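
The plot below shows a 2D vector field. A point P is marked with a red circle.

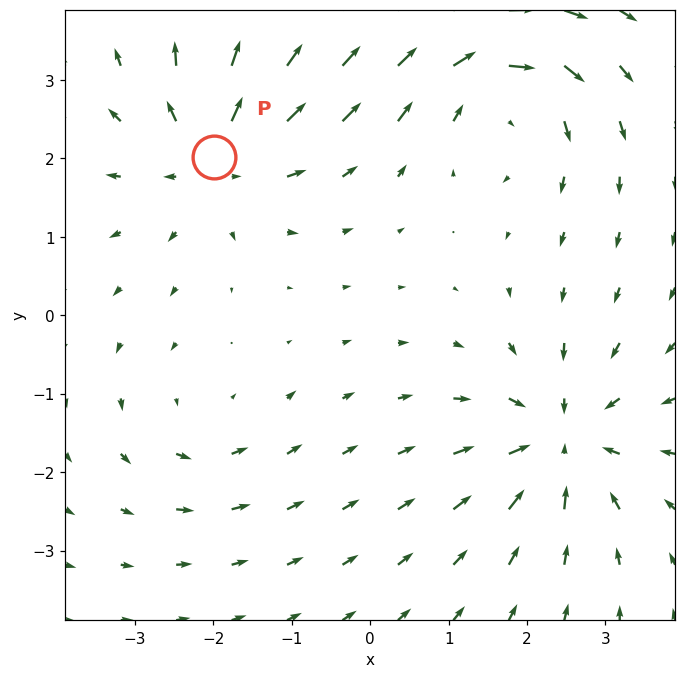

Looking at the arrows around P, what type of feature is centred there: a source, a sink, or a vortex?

source

At P (-2.0, 2.0) the arrows spread outward. Divergence about +5, curl ≈0 — positive divergence with near-zero curl is a source.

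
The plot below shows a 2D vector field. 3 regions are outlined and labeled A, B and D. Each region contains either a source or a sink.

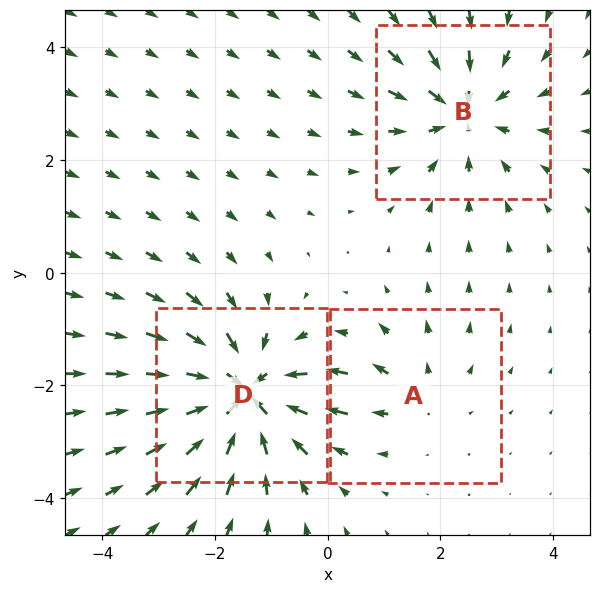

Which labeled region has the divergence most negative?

D

Divergence at each region's feature centre — A: about +2, B: about -3, D: about -5. Region D is most negative.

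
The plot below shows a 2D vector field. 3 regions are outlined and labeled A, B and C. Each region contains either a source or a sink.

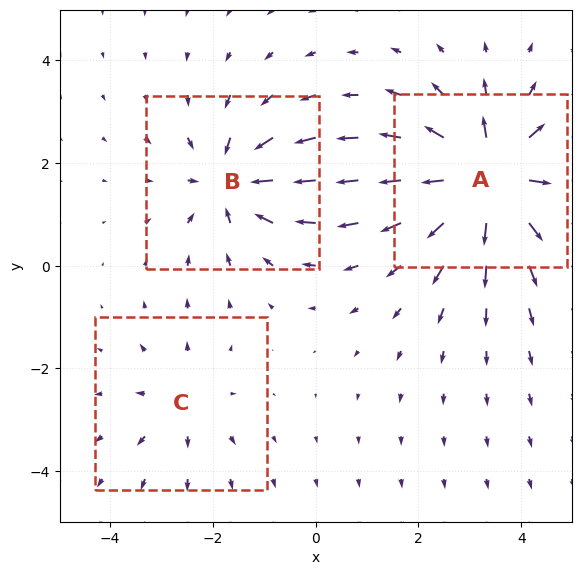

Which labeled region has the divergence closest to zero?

Divergence at each region's feature centre — A: about +6, B: about -4, C: about +2. Region C is closest to zero.

C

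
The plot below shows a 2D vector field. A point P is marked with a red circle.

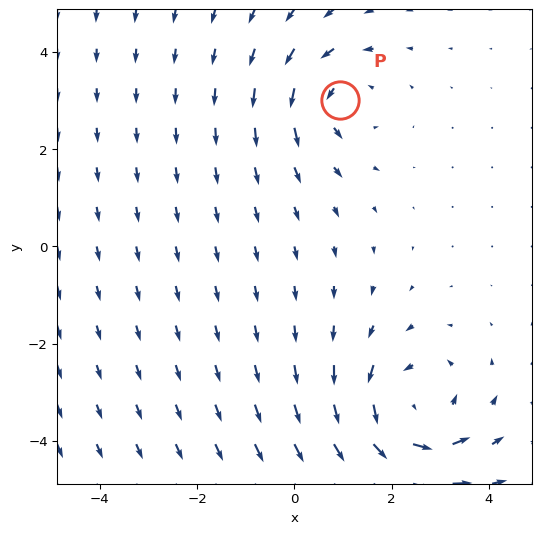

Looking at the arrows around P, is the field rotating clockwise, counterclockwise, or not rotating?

Near P at (0.9, 3.0) the arrows circulate counterclockwise. The curl (z-component) there is about +3; positive curl means counterclockwise rotation.

counterclockwise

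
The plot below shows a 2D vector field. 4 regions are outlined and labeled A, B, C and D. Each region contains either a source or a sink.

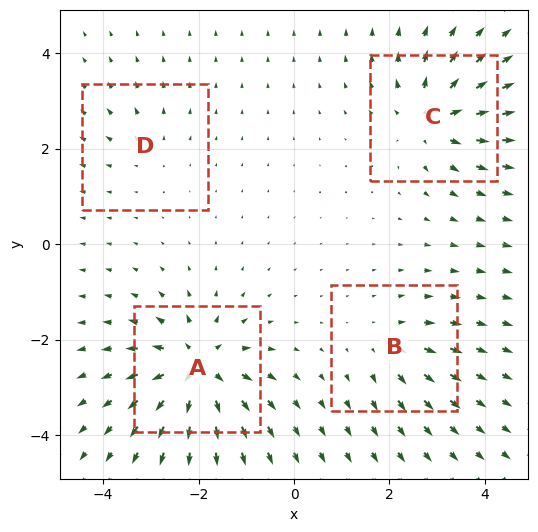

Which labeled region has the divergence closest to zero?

Divergence at each region's feature centre — A: about +9, B: about +4, C: about +7, D: about +3. Region D is closest to zero.

D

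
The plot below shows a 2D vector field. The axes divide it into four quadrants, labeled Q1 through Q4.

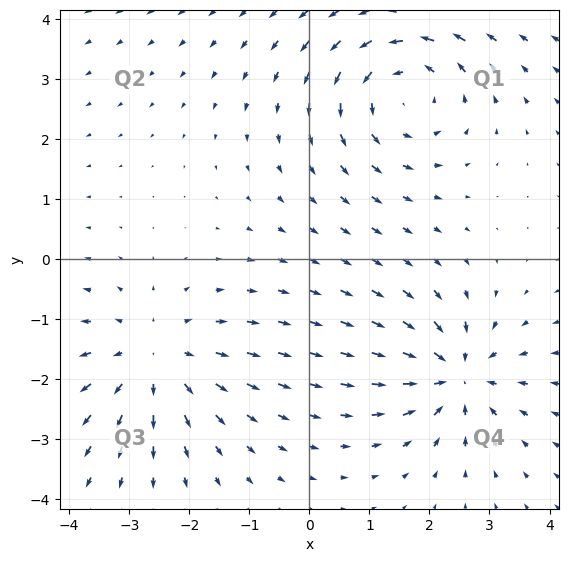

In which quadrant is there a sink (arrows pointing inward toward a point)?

The sink sits at approximately (2.4, -1.9), which lies in quadrant Q4. The divergence there is about -5, negative as expected for a sink.

Q4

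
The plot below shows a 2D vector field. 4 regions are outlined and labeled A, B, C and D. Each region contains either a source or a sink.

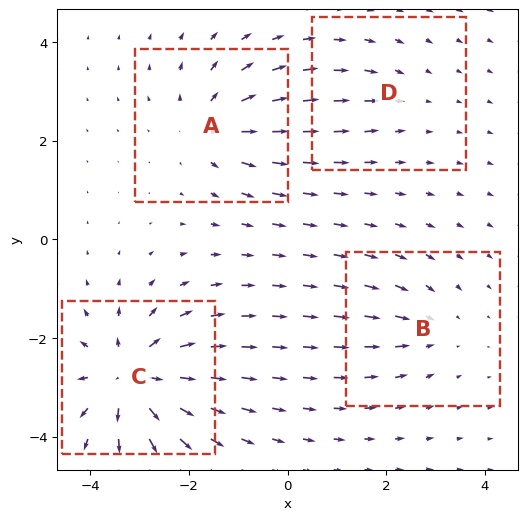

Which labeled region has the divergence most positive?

Divergence at each region's feature centre — A: about +5, B: about -3, C: about +8, D: about -2. Region C is most positive.

C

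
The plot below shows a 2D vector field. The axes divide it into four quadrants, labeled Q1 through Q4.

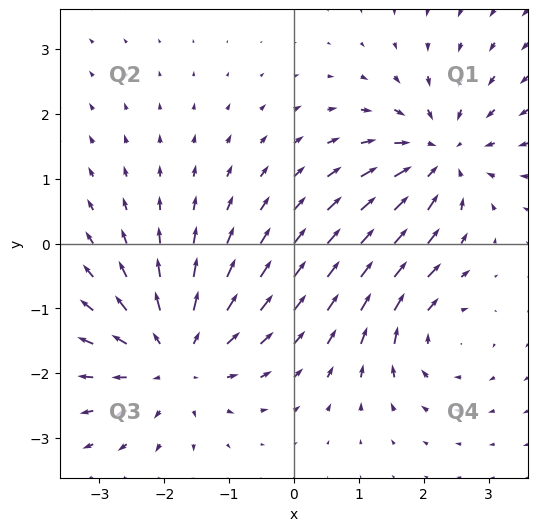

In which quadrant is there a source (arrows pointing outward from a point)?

Q3

The source sits at approximately (-1.8, -1.8), which lies in quadrant Q3. The divergence there is about +5, positive as expected for a source.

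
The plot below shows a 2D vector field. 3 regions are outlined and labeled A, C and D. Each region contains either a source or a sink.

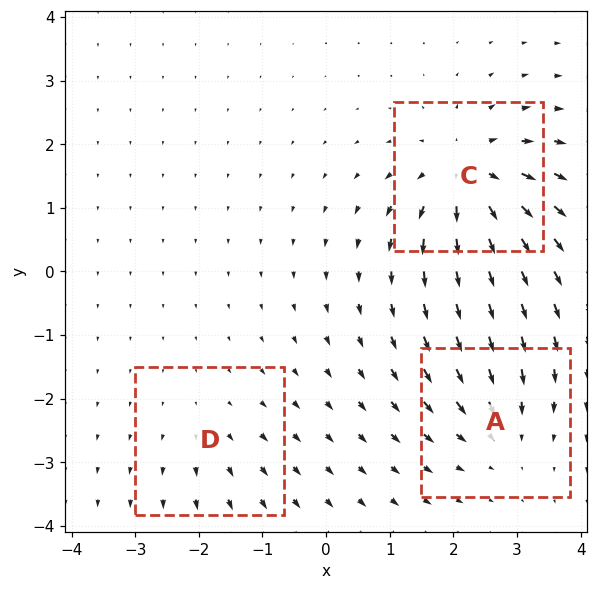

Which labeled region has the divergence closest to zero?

Divergence at each region's feature centre — A: about -4, C: about +6, D: about +2. Region D is closest to zero.

D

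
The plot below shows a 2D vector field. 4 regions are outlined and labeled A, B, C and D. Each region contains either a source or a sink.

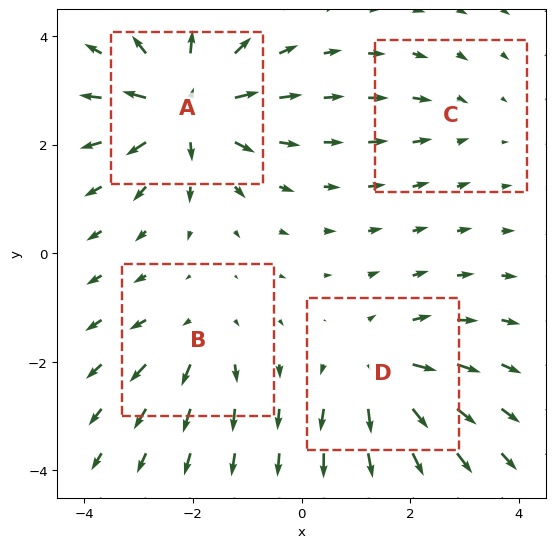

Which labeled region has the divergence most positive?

A

Divergence at each region's feature centre — A: about +8, B: about +4, C: about -2, D: about +5. Region A is most positive.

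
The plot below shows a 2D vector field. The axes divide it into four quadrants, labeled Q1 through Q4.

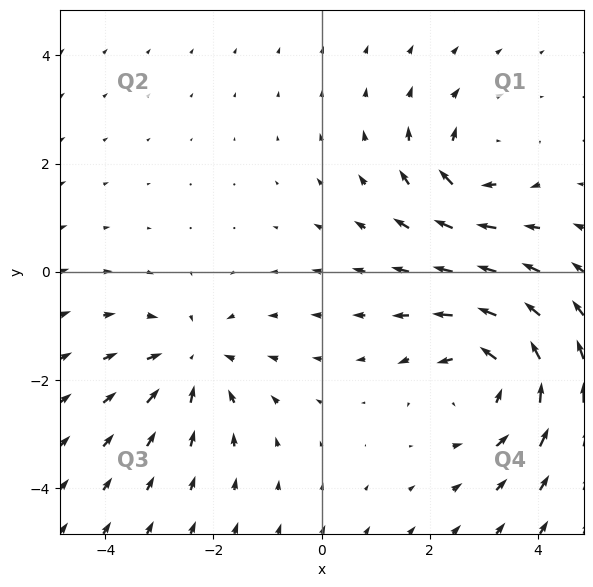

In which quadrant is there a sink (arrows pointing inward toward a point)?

The sink sits at approximately (-2.4, -1.6), which lies in quadrant Q3. The divergence there is about -3, negative as expected for a sink.

Q3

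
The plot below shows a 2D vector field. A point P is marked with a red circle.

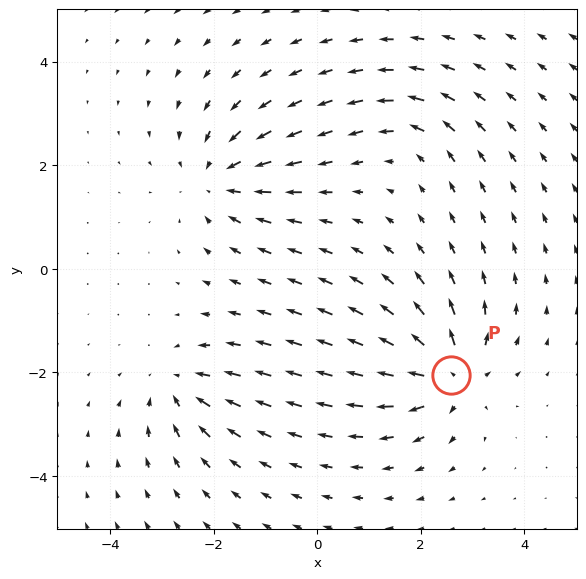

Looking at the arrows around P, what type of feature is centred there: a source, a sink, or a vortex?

At P (2.6, -2.0) the arrows spread outward. Divergence about +7, curl ≈0 — positive divergence with near-zero curl is a source.

source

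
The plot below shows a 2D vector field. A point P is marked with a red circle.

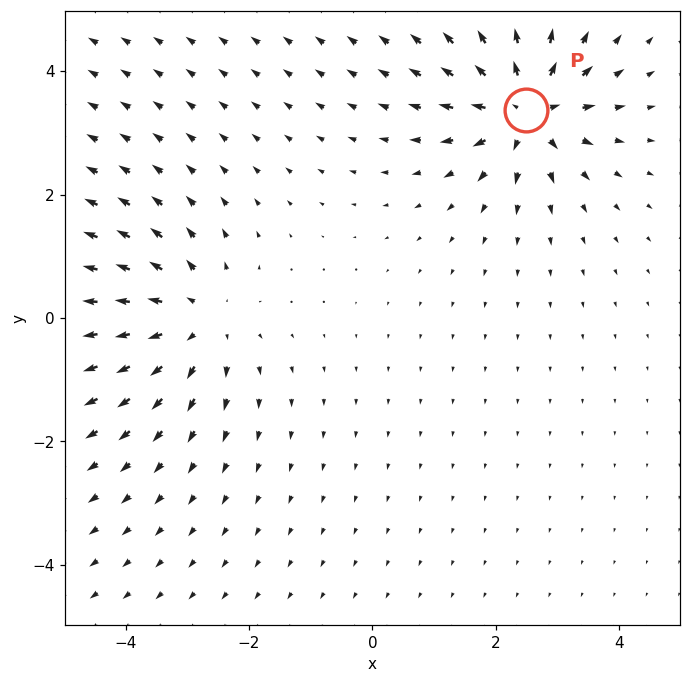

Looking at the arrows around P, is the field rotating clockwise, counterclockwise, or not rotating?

not rotating

Near P at (2.5, 3.4) the arrows show no circulation. The curl there is ≈0.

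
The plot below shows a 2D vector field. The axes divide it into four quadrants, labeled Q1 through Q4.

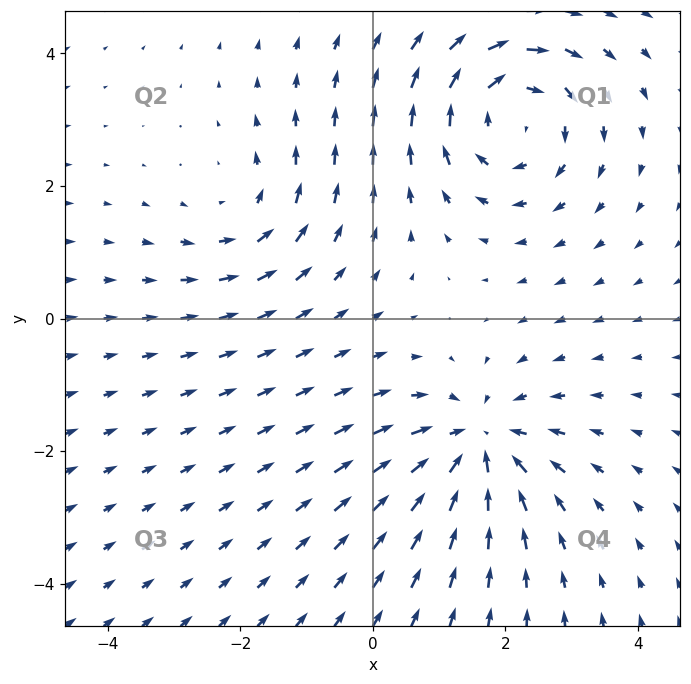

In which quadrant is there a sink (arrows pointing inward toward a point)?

Q4

The sink sits at approximately (1.6, -1.9), which lies in quadrant Q4. The divergence there is about -4, negative as expected for a sink.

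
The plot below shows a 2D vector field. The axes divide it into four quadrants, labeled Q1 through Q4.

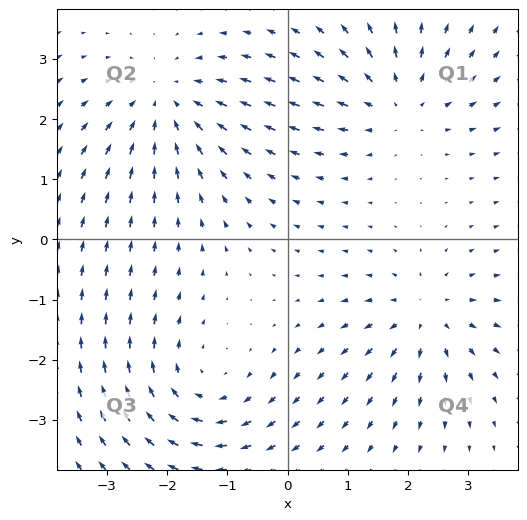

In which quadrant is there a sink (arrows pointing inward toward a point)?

The sink sits at approximately (-2.0, 2.3), which lies in quadrant Q2. The divergence there is about -4, negative as expected for a sink.

Q2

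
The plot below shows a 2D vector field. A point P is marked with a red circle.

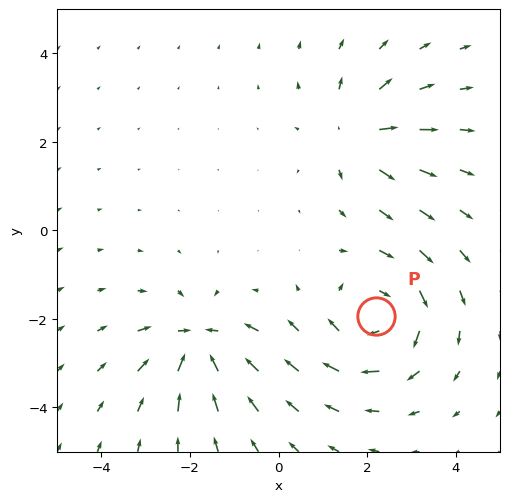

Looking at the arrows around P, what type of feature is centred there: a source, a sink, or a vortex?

At P (2.2, -1.9) the arrows circulate clockwise. Divergence ≈0, curl about -4 — near-zero divergence with nonzero curl is a vortex.

vortex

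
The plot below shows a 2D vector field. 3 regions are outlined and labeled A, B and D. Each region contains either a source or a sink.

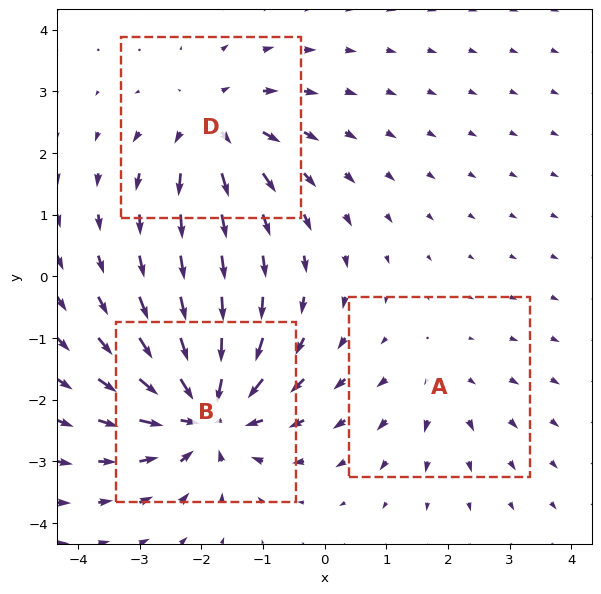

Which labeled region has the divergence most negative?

Divergence at each region's feature centre — A: about +2, B: about -6, D: about +4. Region B is most negative.

B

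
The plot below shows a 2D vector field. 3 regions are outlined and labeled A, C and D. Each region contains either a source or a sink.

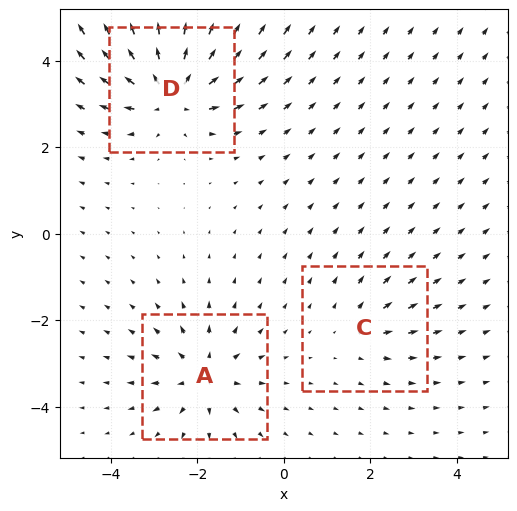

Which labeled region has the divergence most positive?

D

Divergence at each region's feature centre — A: about +4, C: about +2, D: about +6. Region D is most positive.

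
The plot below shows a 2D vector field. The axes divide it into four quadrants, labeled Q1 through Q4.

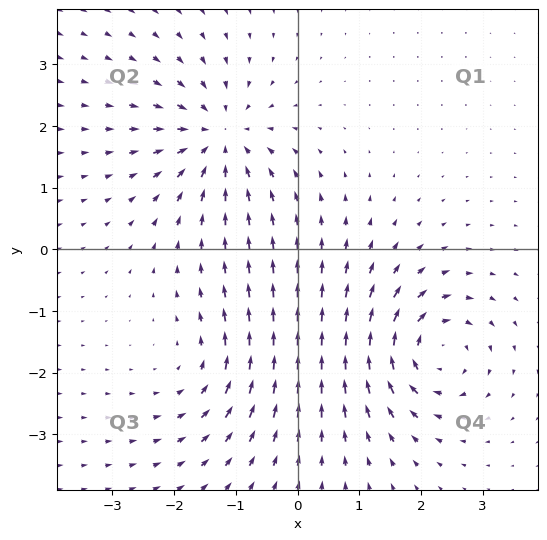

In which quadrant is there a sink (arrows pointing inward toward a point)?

Q2

The sink sits at approximately (-1.3, 1.8), which lies in quadrant Q2. The divergence there is about -5, negative as expected for a sink.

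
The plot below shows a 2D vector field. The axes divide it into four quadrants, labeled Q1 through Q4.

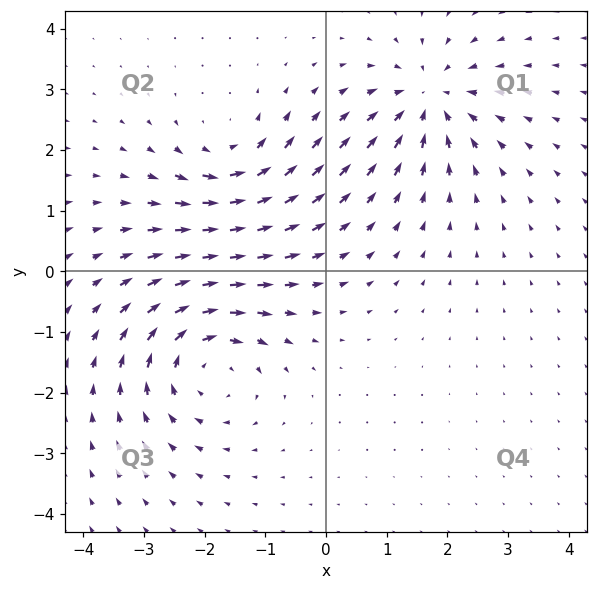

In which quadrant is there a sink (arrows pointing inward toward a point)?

Q1

The sink sits at approximately (1.7, 2.8), which lies in quadrant Q1. The divergence there is about -4, negative as expected for a sink.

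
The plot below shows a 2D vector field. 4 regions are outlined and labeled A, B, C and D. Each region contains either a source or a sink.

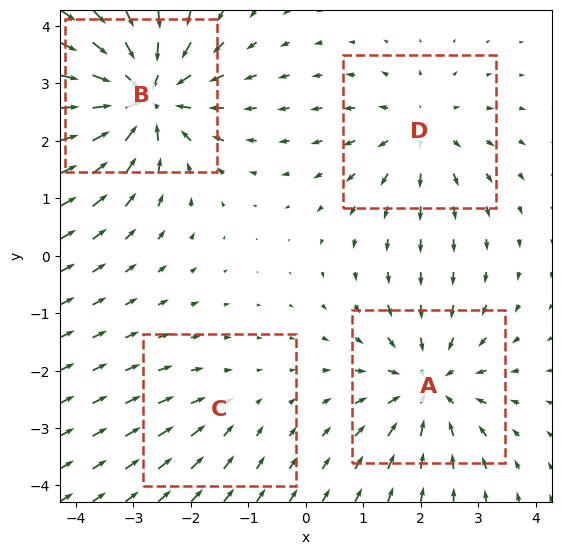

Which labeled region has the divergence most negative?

Divergence at each region's feature centre — A: about -5, B: about -7, C: about -2, D: about +4. Region B is most negative.

B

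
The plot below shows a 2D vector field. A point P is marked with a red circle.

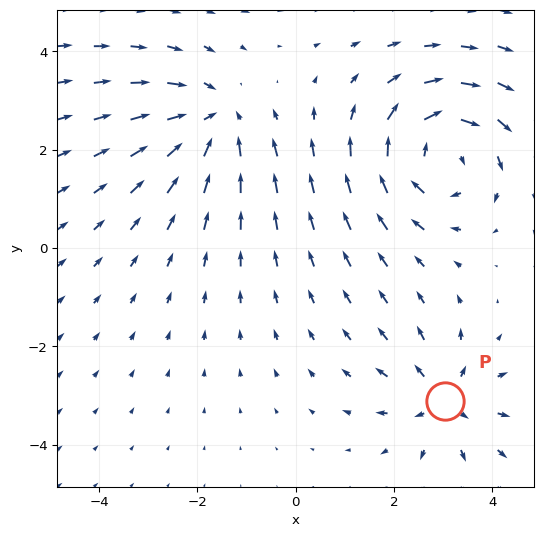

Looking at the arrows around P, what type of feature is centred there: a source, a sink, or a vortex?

source

At P (3.0, -3.1) the arrows spread outward. Divergence about +4, curl ≈0 — positive divergence with near-zero curl is a source.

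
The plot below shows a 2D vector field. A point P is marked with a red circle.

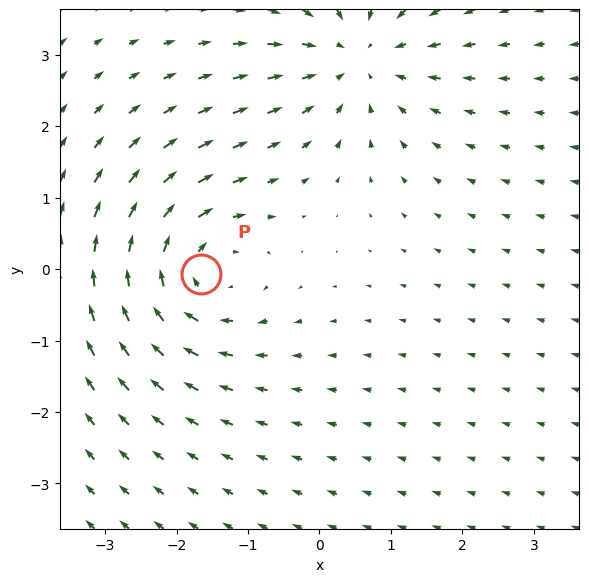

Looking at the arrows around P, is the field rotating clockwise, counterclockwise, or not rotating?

Near P at (-1.7, -0.1) the arrows circulate clockwise. The curl (z-component) there is about -5; negative curl means clockwise rotation.

clockwise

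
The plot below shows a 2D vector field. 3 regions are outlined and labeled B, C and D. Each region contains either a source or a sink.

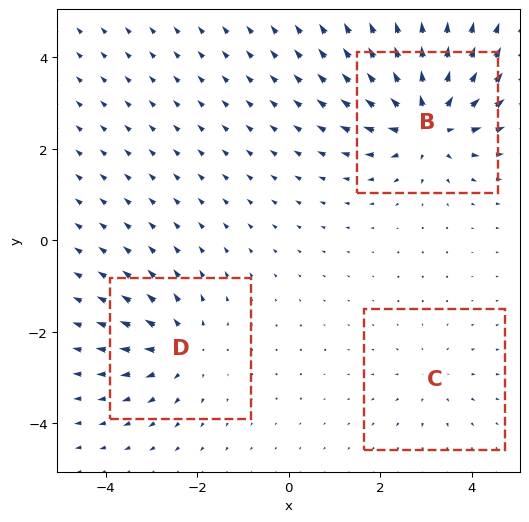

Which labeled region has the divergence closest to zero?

C

Divergence at each region's feature centre — B: about +6, C: about +2, D: about +4. Region C is closest to zero.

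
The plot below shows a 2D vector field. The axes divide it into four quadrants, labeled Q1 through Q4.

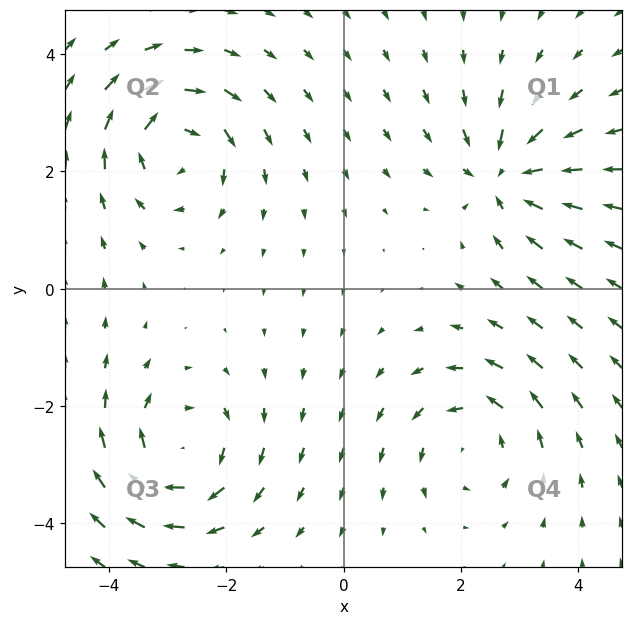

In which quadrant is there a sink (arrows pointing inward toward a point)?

Q1

The sink sits at approximately (2.8, 1.9), which lies in quadrant Q1. The divergence there is about -4, negative as expected for a sink.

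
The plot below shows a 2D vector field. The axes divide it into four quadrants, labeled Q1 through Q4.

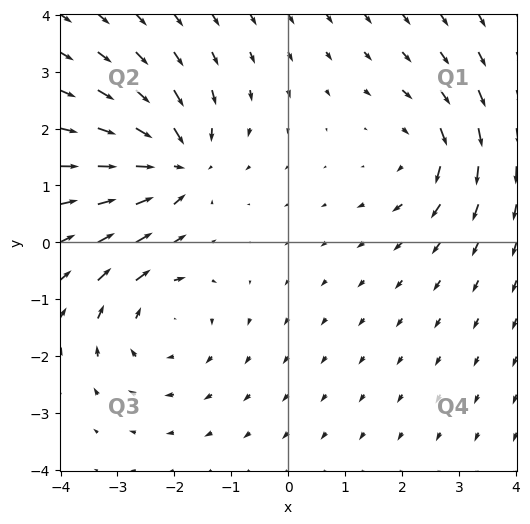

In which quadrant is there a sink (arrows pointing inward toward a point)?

The sink sits at approximately (-2.0, 1.4), which lies in quadrant Q2. The divergence there is about -5, negative as expected for a sink.

Q2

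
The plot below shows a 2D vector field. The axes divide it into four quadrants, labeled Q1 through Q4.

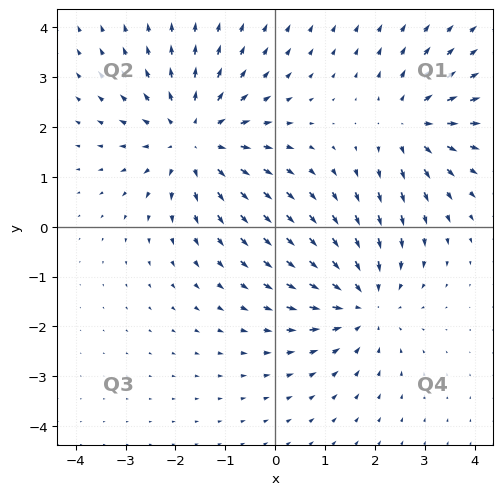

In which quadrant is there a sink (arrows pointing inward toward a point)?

The sink sits at approximately (1.8, -1.5), which lies in quadrant Q4. The divergence there is about -3, negative as expected for a sink.

Q4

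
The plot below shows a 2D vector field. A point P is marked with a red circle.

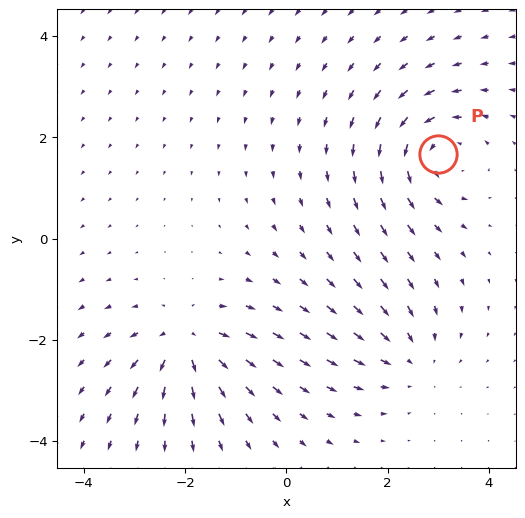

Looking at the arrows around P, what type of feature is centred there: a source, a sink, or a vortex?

vortex

At P (3.0, 1.7) the arrows circulate counterclockwise. Divergence ≈0, curl about +5 — near-zero divergence with nonzero curl is a vortex.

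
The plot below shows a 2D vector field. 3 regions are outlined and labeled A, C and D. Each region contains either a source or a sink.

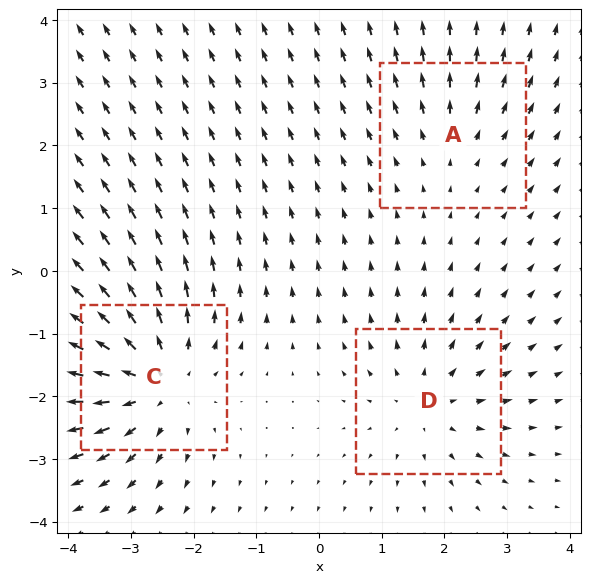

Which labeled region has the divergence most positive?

Divergence at each region's feature centre — A: about +2, C: about +5, D: about +3. Region C is most positive.

C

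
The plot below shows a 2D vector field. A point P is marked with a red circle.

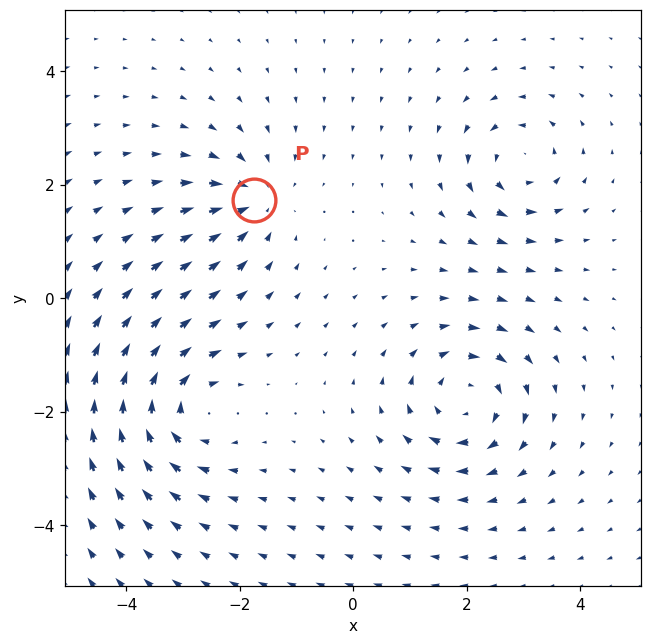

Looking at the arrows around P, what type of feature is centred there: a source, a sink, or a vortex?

At P (-1.7, 1.7) the arrows converge inward. Divergence about -5, curl ≈0 — negative divergence with near-zero curl is a sink.

sink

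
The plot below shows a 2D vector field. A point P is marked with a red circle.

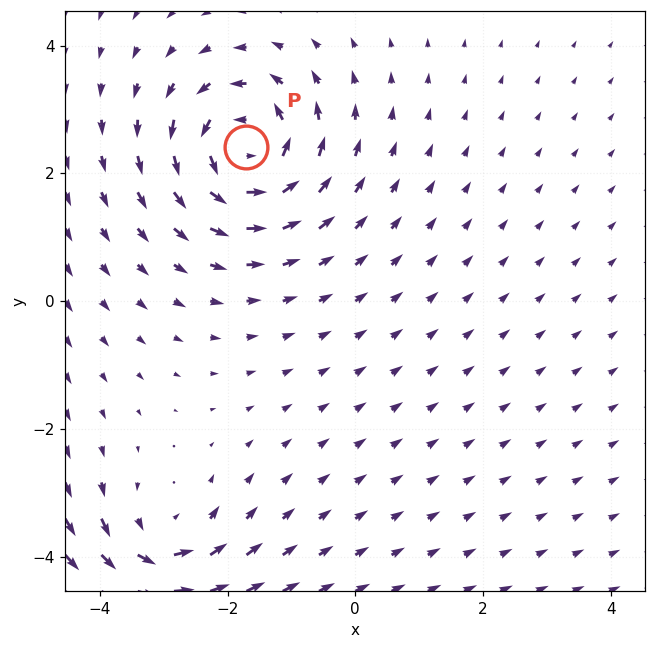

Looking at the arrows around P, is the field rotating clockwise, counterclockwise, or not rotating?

counterclockwise

Near P at (-1.7, 2.4) the arrows circulate counterclockwise. The curl (z-component) there is about +6; positive curl means counterclockwise rotation.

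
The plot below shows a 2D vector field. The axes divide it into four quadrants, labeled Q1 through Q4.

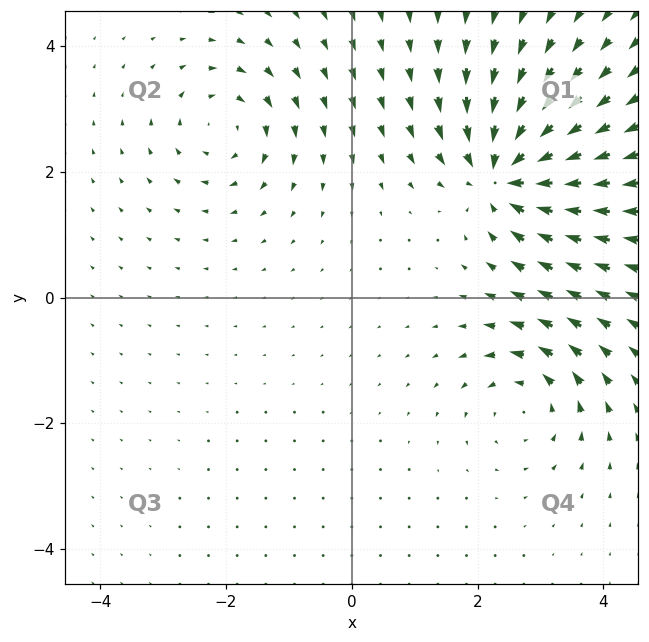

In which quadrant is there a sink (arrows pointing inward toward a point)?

The sink sits at approximately (2.4, 2.0), which lies in quadrant Q1. The divergence there is about -6, negative as expected for a sink.

Q1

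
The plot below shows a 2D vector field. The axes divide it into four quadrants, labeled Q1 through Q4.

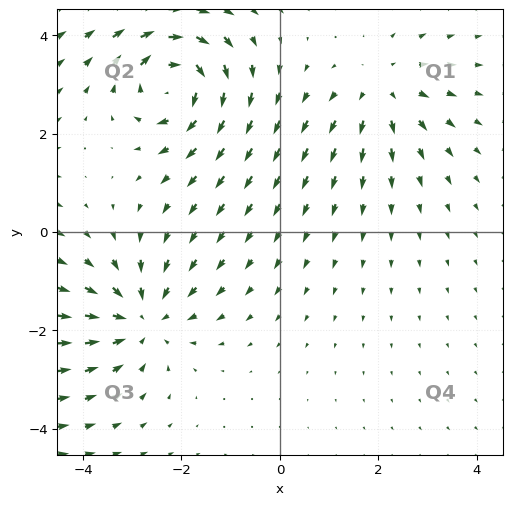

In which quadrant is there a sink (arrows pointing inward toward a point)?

The sink sits at approximately (-2.8, -1.8), which lies in quadrant Q3. The divergence there is about -3, negative as expected for a sink.

Q3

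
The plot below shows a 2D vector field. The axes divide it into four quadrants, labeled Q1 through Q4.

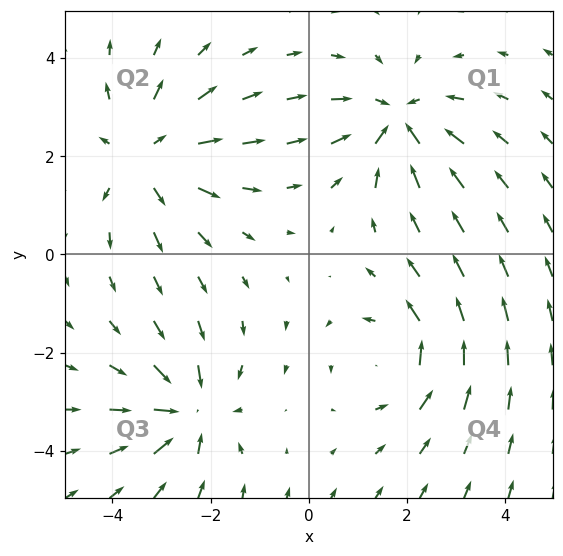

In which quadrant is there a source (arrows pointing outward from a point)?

Q2

The source sits at approximately (-3.3, 2.0), which lies in quadrant Q2. The divergence there is about +4, positive as expected for a source.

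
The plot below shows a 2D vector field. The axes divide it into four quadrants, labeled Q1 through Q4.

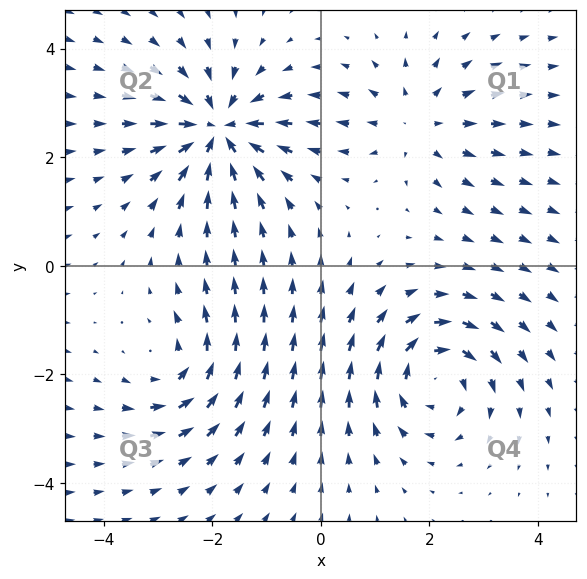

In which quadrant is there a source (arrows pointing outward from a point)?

Q1

The source sits at approximately (1.8, 2.6), which lies in quadrant Q1. The divergence there is about +3, positive as expected for a source.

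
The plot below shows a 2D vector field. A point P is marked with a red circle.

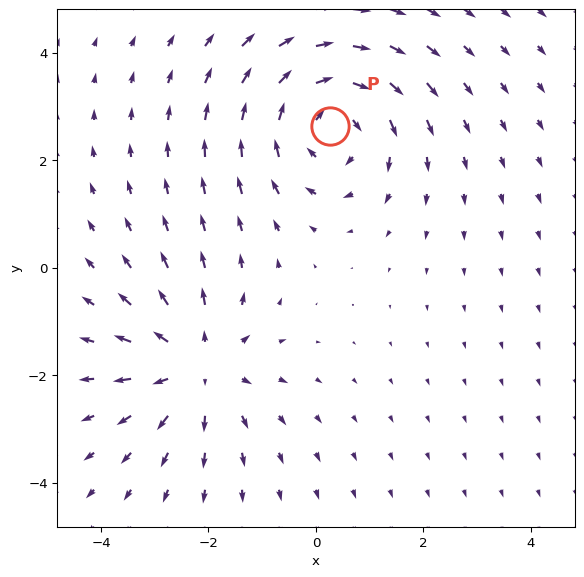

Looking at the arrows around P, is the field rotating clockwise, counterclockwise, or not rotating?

Near P at (0.3, 2.6) the arrows circulate clockwise. The curl (z-component) there is about -3; negative curl means clockwise rotation.

clockwise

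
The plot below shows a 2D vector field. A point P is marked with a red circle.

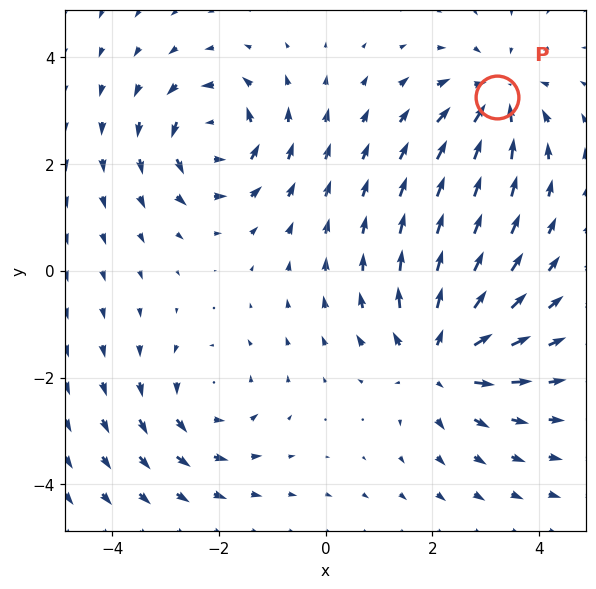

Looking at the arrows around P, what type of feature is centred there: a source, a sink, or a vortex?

sink

At P (3.2, 3.3) the arrows converge inward. Divergence about -4, curl ≈0 — negative divergence with near-zero curl is a sink.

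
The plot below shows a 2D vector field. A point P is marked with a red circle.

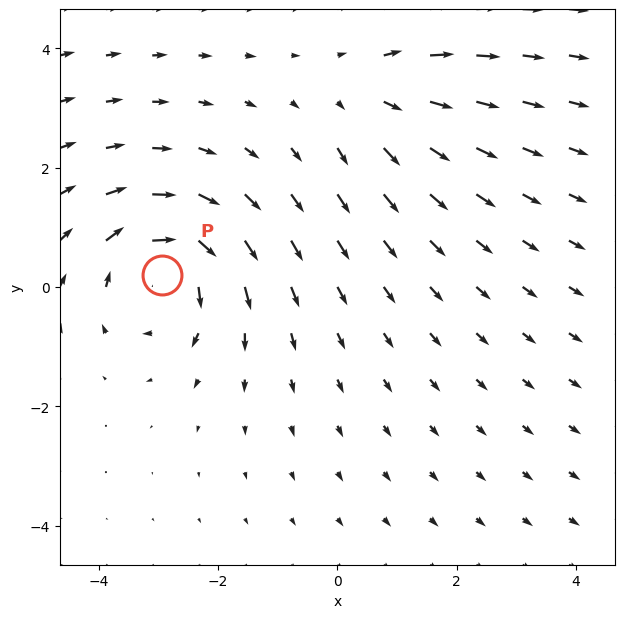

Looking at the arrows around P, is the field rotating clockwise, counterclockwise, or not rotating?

clockwise

Near P at (-2.9, 0.2) the arrows circulate clockwise. The curl (z-component) there is about -4; negative curl means clockwise rotation.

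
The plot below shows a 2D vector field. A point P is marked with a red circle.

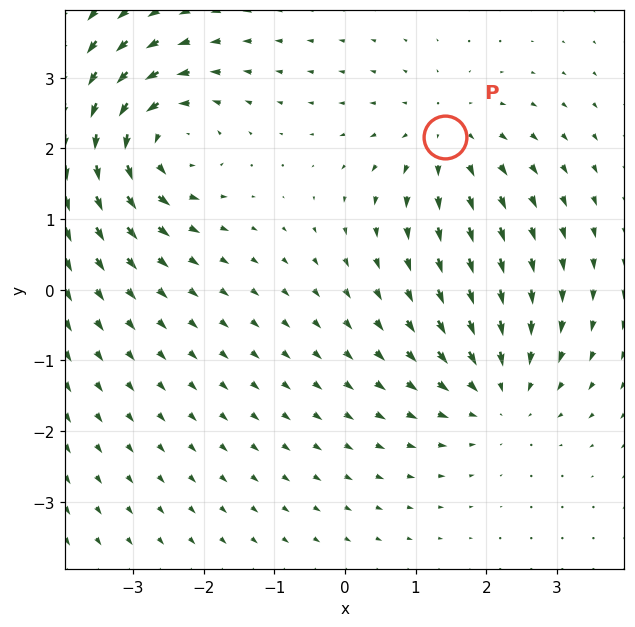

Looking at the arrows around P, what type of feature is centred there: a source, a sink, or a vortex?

At P (1.4, 2.2) the arrows spread outward. Divergence about +3, curl ≈0 — positive divergence with near-zero curl is a source.

source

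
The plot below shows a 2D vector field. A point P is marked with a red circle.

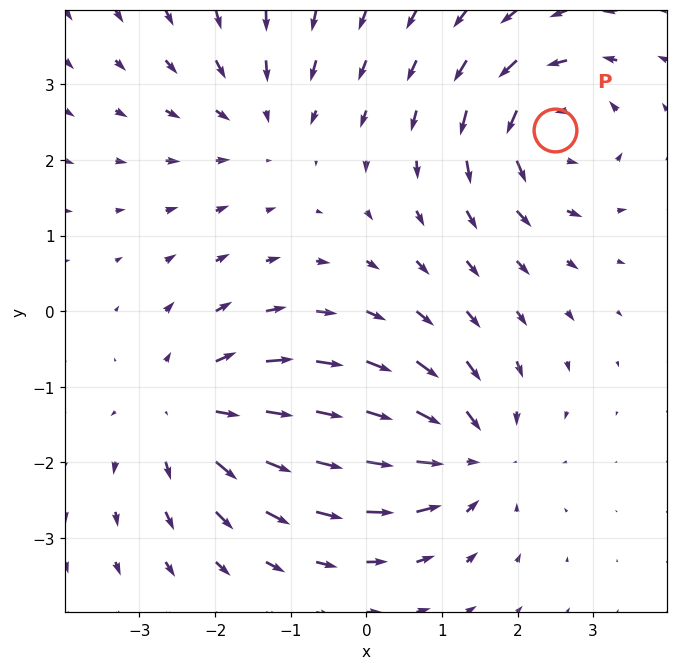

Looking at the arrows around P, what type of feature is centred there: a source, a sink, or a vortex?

vortex

At P (2.5, 2.4) the arrows circulate counterclockwise. Divergence ≈0, curl about +6 — near-zero divergence with nonzero curl is a vortex.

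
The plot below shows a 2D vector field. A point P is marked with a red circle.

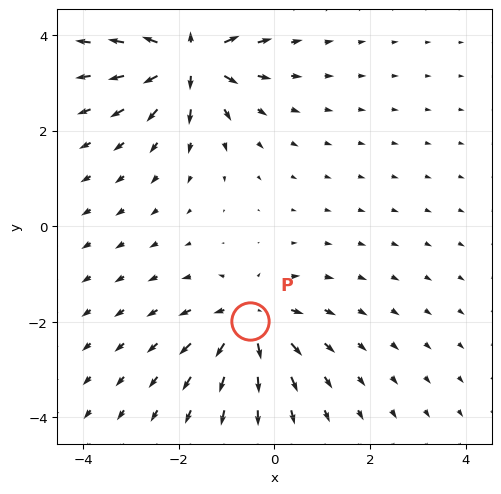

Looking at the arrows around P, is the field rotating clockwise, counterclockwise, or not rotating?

not rotating

Near P at (-0.5, -2.0) the arrows show no circulation. The curl there is ≈0.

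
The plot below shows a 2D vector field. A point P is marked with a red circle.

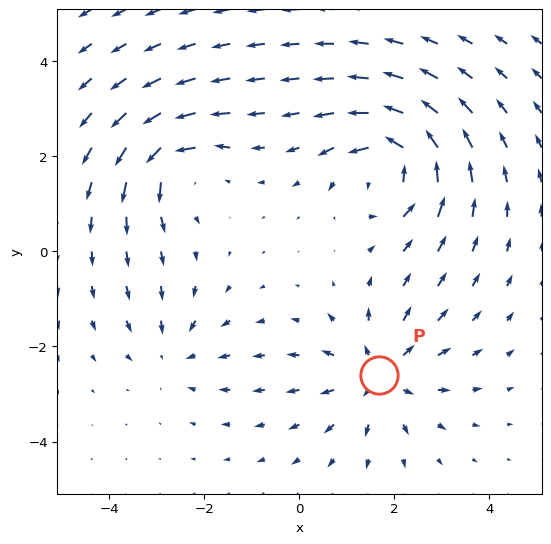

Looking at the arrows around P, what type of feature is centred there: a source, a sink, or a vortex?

source

At P (1.7, -2.6) the arrows spread outward. Divergence about +4, curl ≈0 — positive divergence with near-zero curl is a source.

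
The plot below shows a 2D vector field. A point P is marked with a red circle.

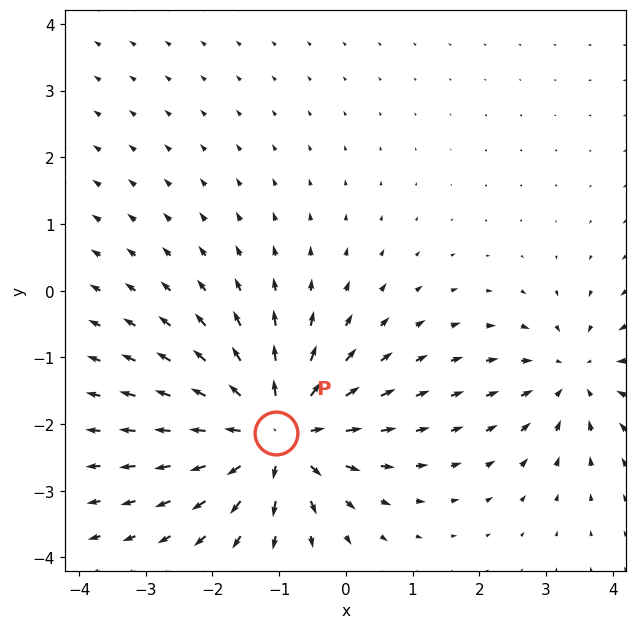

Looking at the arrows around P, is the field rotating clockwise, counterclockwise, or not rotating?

not rotating

Near P at (-1.0, -2.1) the arrows show no circulation. The curl there is ≈0.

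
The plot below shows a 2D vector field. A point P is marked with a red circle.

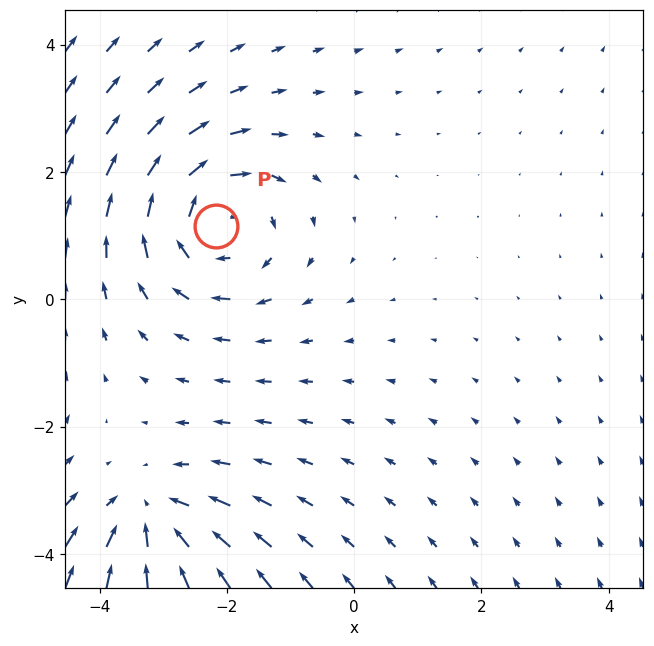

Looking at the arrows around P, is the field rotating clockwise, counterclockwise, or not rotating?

Near P at (-2.2, 1.2) the arrows circulate clockwise. The curl (z-component) there is about -3; negative curl means clockwise rotation.

clockwise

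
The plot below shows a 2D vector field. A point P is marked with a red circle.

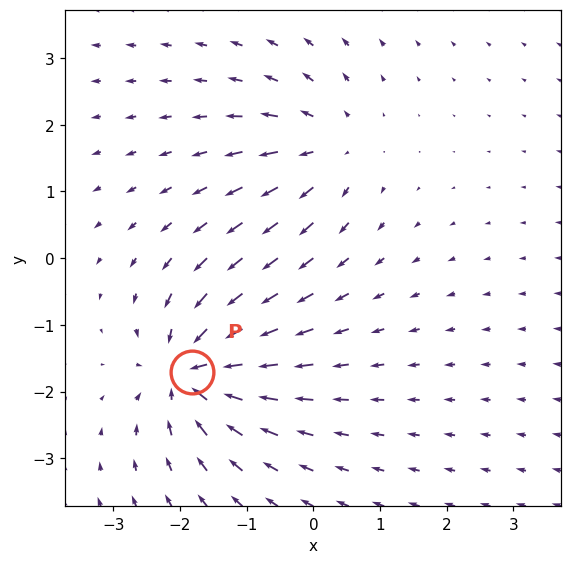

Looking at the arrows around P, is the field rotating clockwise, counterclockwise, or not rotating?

not rotating

Near P at (-1.8, -1.7) the arrows show no circulation. The curl there is ≈0.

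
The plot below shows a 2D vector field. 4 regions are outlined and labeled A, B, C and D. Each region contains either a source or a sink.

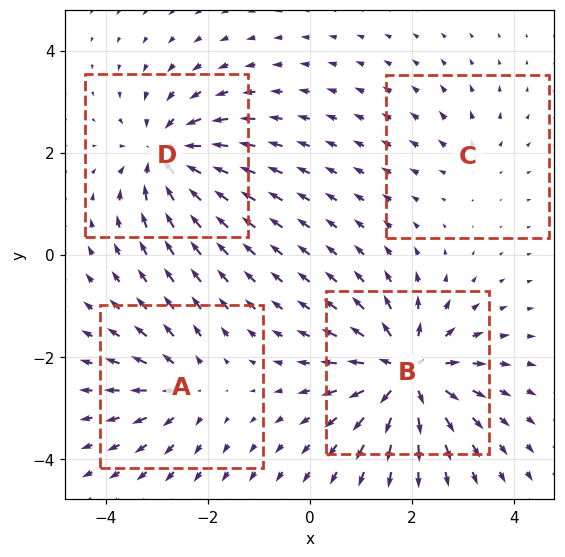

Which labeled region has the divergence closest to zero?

Divergence at each region's feature centre — A: about +4, B: about +8, C: about +2, D: about -6. Region C is closest to zero.

C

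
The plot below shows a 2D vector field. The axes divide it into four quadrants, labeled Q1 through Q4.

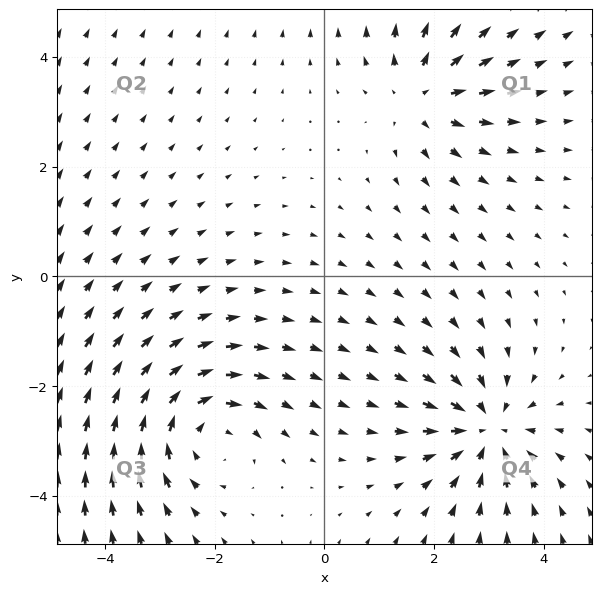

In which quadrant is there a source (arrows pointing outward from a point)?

Q1

The source sits at approximately (1.8, 3.3), which lies in quadrant Q1. The divergence there is about +3, positive as expected for a source.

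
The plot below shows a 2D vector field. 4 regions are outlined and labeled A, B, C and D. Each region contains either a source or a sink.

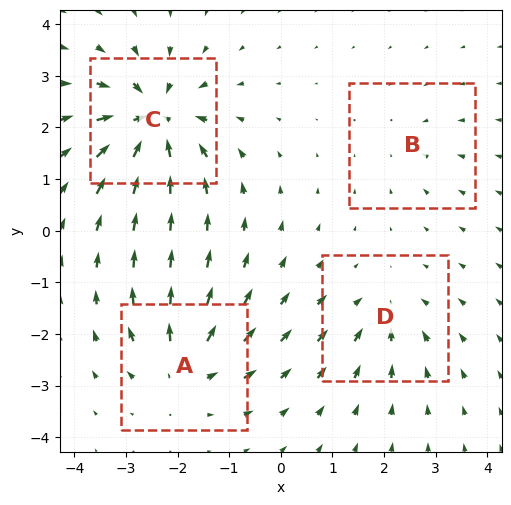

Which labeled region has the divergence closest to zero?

B

Divergence at each region's feature centre — A: about +6, B: about -2, C: about -9, D: about -4. Region B is closest to zero.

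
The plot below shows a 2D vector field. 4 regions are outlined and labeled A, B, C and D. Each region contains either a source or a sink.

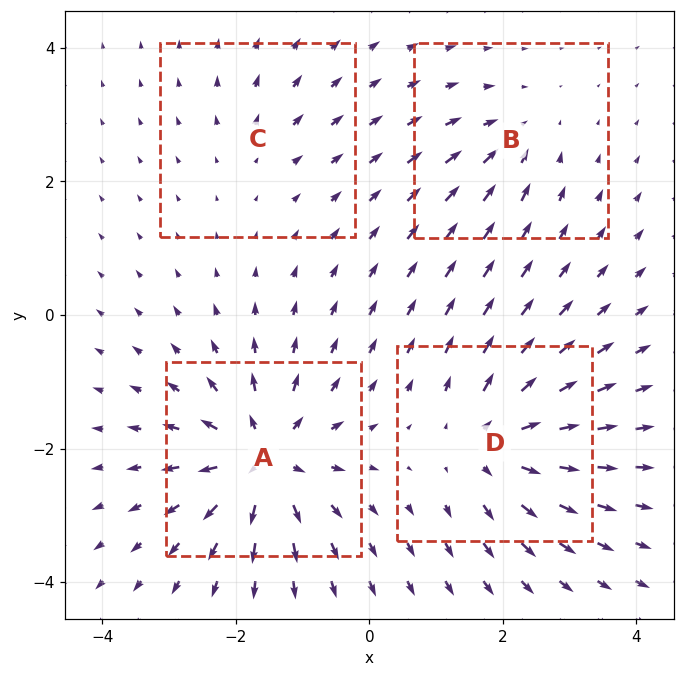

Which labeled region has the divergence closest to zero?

Divergence at each region's feature centre — A: about +8, B: about -4, C: about +2, D: about +6. Region C is closest to zero.

C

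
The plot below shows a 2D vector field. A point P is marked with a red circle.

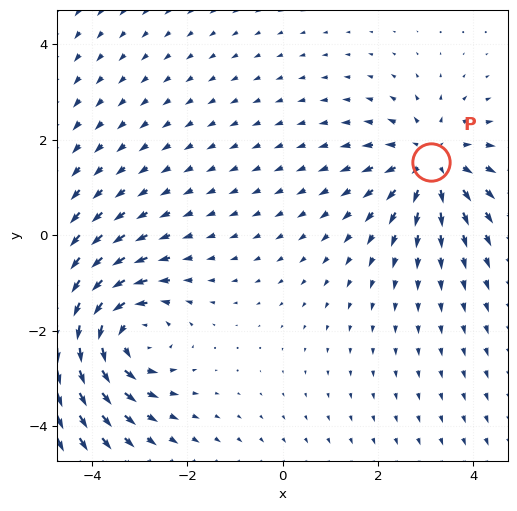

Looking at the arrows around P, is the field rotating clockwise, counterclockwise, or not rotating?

not rotating

Near P at (3.1, 1.5) the arrows show no circulation. The curl there is ≈0.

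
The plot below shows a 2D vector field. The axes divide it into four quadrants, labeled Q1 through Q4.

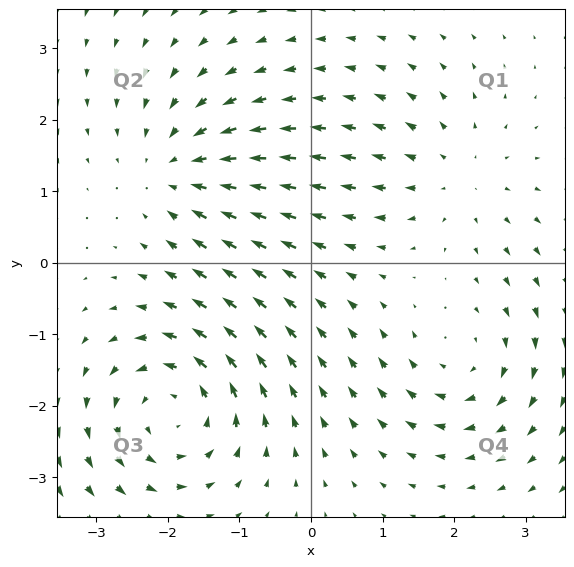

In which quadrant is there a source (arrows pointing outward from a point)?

The source sits at approximately (2.0, 1.2), which lies in quadrant Q1. The divergence there is about +2, positive as expected for a source.

Q1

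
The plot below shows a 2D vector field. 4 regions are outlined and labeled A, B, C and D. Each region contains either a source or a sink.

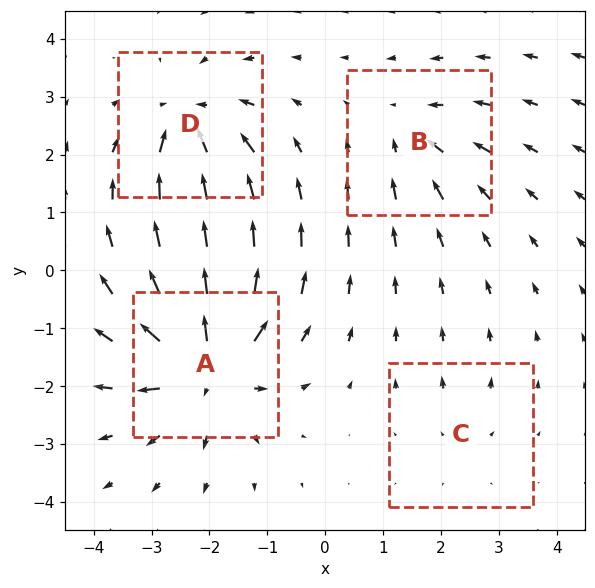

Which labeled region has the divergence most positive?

Divergence at each region's feature centre — A: about +8, B: about -4, C: about +2, D: about -6. Region A is most positive.

A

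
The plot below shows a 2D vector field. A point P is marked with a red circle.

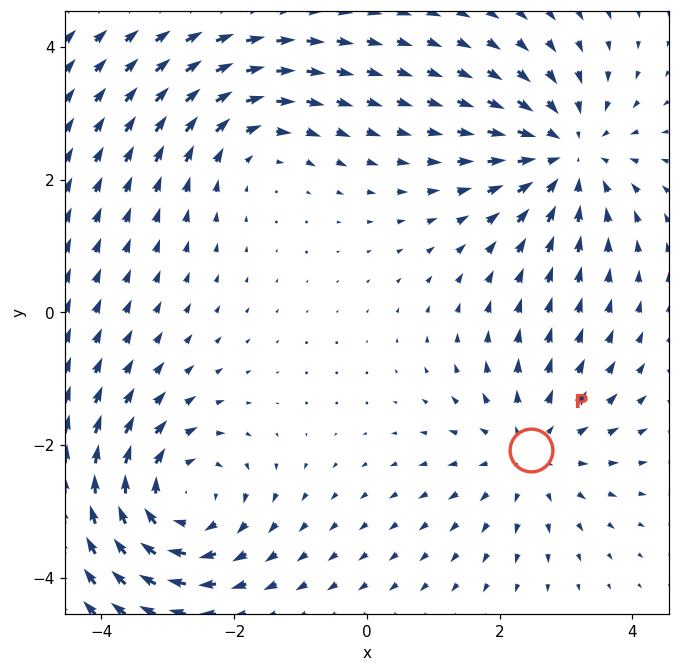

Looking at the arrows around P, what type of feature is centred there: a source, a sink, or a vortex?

At P (2.5, -2.1) the arrows spread outward. Divergence about +3, curl ≈0 — positive divergence with near-zero curl is a source.

source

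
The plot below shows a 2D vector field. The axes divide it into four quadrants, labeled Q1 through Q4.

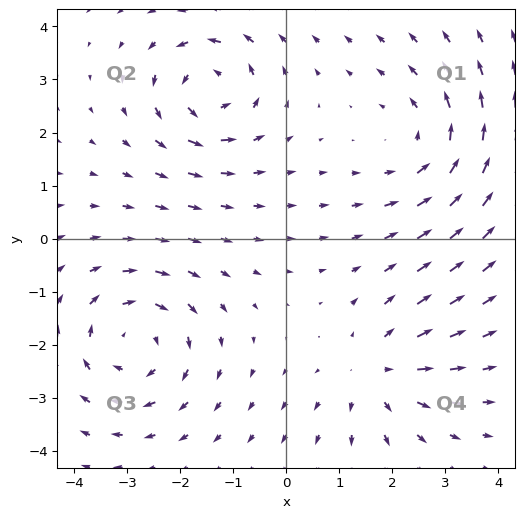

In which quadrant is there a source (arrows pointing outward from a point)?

Q4

The source sits at approximately (1.7, -2.5), which lies in quadrant Q4. The divergence there is about +3, positive as expected for a source.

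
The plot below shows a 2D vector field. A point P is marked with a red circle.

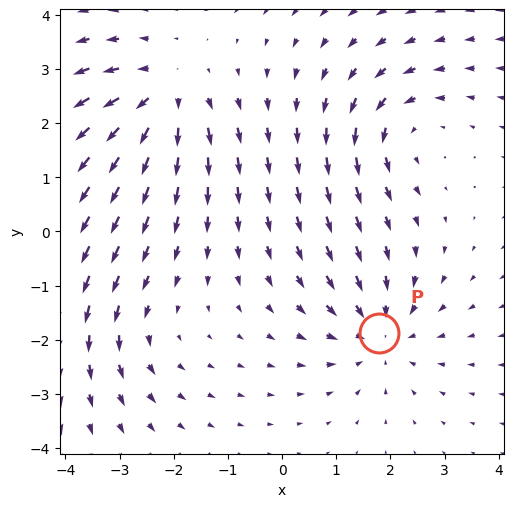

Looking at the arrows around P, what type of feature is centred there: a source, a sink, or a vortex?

sink

At P (1.8, -1.9) the arrows converge inward. Divergence about -4, curl ≈0 — negative divergence with near-zero curl is a sink.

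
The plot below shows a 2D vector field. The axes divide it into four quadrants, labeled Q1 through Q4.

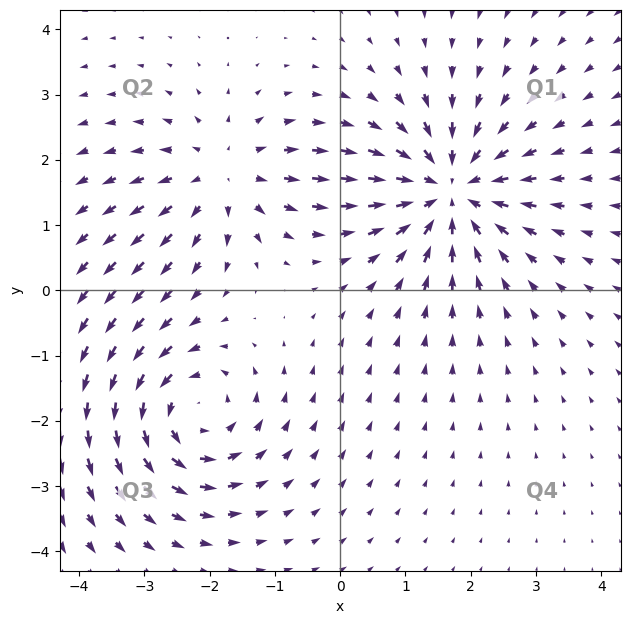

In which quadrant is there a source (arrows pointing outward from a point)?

Q2

The source sits at approximately (-1.8, 1.8), which lies in quadrant Q2. The divergence there is about +3, positive as expected for a source.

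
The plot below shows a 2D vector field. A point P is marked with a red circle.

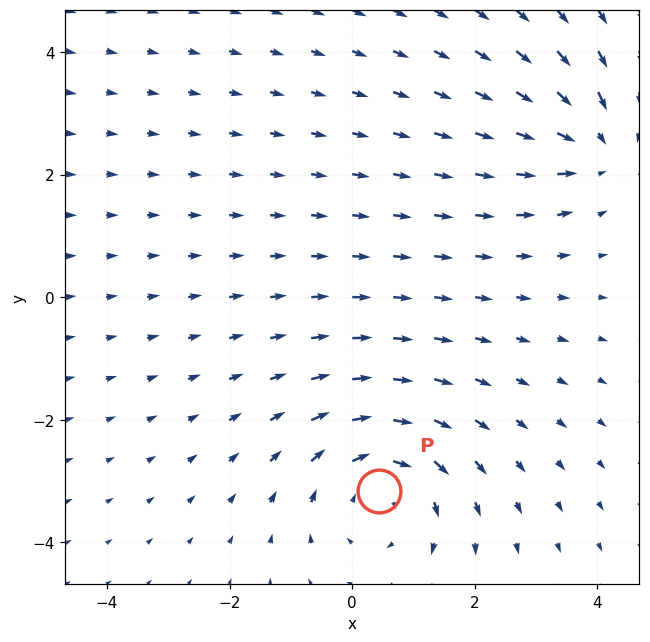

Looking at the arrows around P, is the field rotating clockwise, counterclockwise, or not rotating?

Near P at (0.4, -3.2) the arrows circulate clockwise. The curl (z-component) there is about -4; negative curl means clockwise rotation.

clockwise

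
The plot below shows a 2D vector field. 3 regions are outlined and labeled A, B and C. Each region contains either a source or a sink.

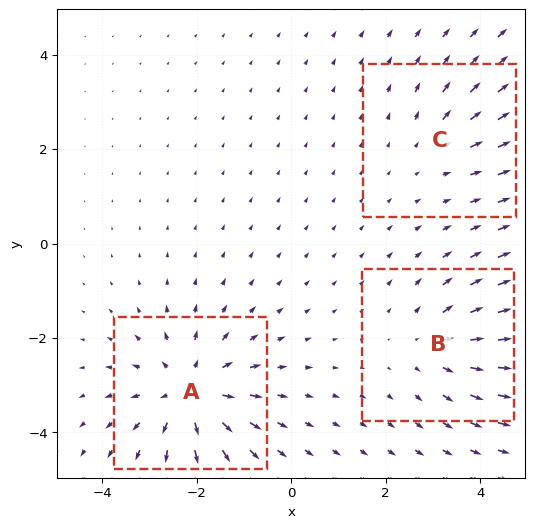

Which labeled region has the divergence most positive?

Divergence at each region's feature centre — A: about +5, B: about +3, C: about +2. Region A is most positive.

A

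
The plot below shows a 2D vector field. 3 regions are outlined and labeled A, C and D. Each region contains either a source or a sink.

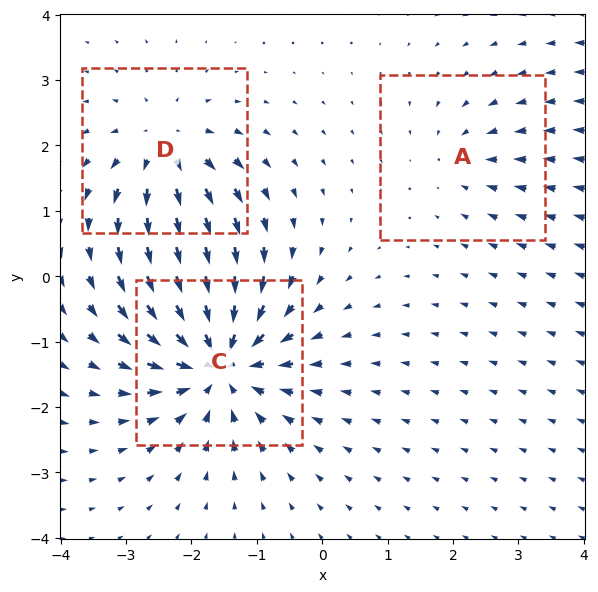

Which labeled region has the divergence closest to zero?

A

Divergence at each region's feature centre — A: about -2, C: about -6, D: about +4. Region A is closest to zero.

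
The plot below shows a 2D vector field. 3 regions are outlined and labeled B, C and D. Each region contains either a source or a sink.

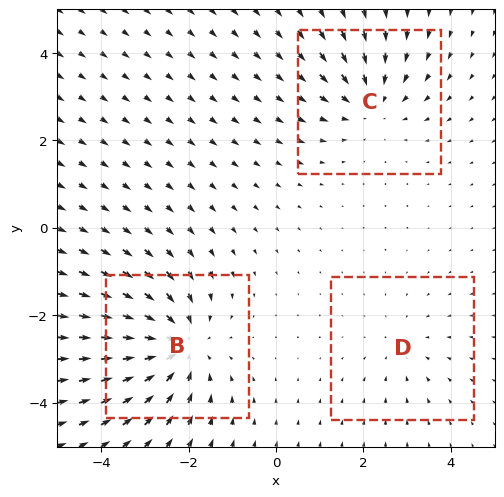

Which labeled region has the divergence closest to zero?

Divergence at each region's feature centre — B: about -4, C: about -3, D: about -2. Region D is closest to zero.

D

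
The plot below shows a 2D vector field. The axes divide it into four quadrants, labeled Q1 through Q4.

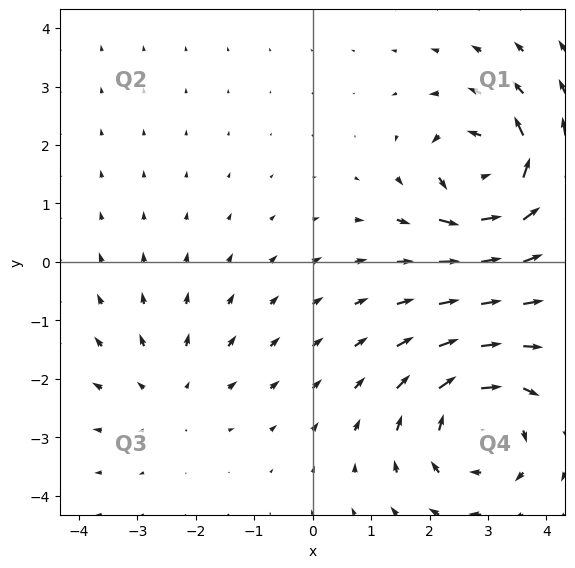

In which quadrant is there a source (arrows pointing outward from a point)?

The source sits at approximately (-2.4, -2.2), which lies in quadrant Q3. The divergence there is about +2, positive as expected for a source.

Q3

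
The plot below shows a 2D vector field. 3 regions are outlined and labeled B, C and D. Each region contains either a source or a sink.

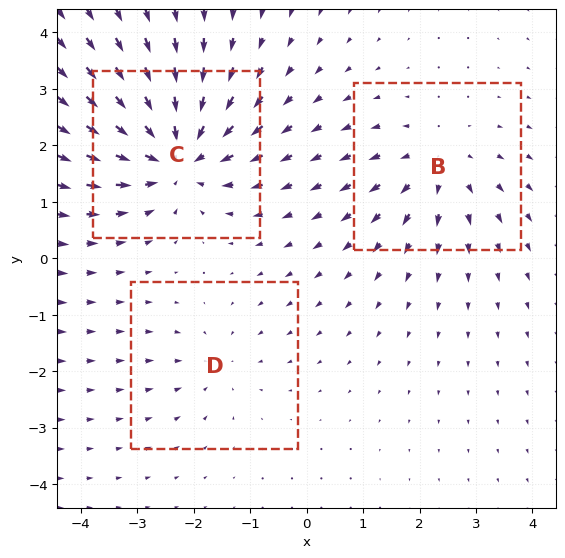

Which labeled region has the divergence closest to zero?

Divergence at each region's feature centre — B: about +3, C: about -5, D: about -2. Region D is closest to zero.

D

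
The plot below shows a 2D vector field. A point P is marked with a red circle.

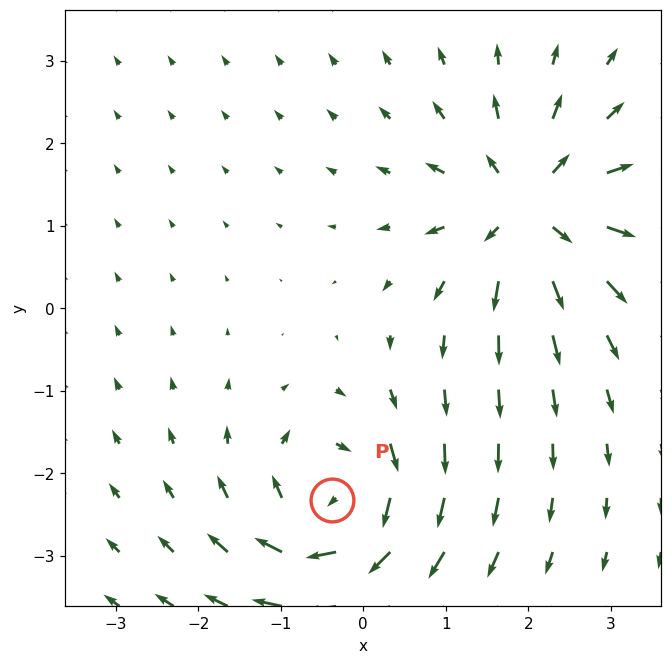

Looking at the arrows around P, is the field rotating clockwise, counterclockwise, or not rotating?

Near P at (-0.4, -2.3) the arrows circulate clockwise. The curl (z-component) there is about -6; negative curl means clockwise rotation.

clockwise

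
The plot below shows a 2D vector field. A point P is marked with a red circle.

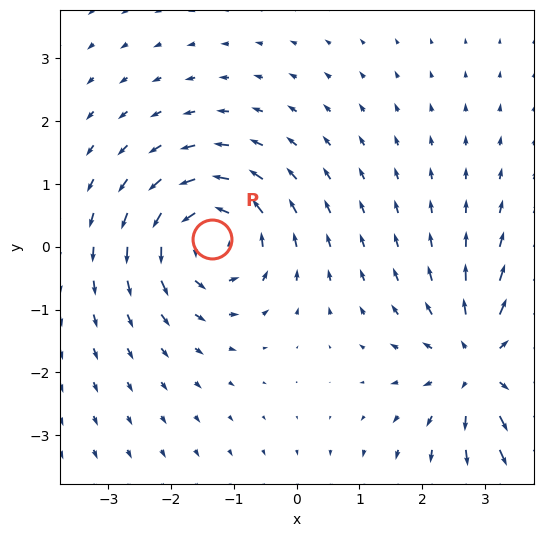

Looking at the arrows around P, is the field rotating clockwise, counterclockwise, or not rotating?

Near P at (-1.3, 0.1) the arrows circulate counterclockwise. The curl (z-component) there is about +5; positive curl means counterclockwise rotation.

counterclockwise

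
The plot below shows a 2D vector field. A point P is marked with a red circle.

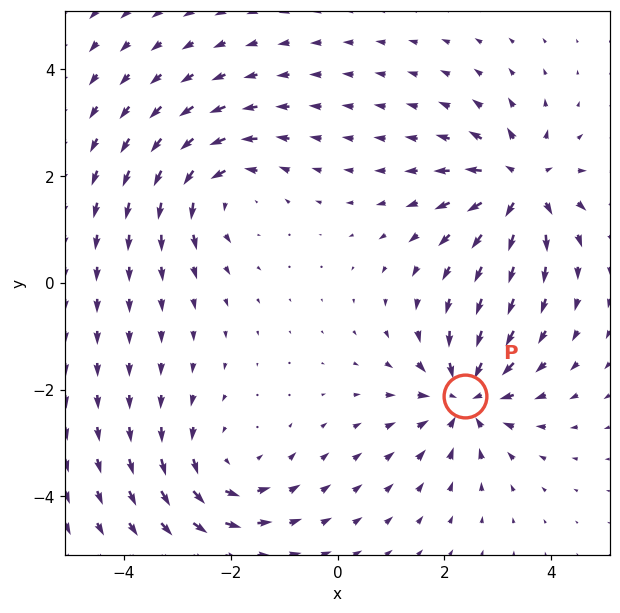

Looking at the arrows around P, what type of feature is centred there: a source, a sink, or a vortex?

sink

At P (2.4, -2.1) the arrows converge inward. Divergence about -6, curl ≈0 — negative divergence with near-zero curl is a sink.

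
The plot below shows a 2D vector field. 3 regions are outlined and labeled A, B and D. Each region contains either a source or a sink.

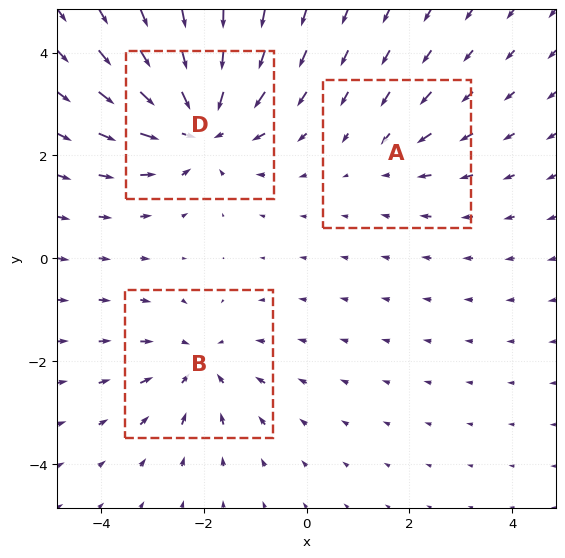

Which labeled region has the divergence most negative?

D

Divergence at each region's feature centre — A: about -2, B: about -3, D: about -5. Region D is most negative.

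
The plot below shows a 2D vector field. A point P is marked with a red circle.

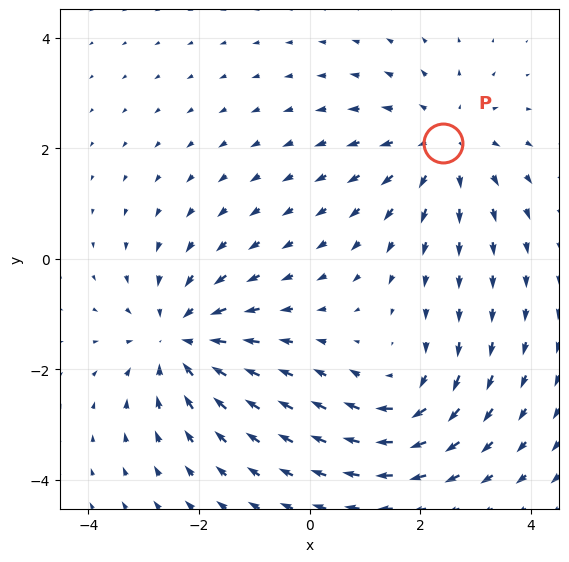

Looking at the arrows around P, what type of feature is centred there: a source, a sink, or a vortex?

At P (2.4, 2.1) the arrows spread outward. Divergence about +3, curl ≈0 — positive divergence with near-zero curl is a source.

source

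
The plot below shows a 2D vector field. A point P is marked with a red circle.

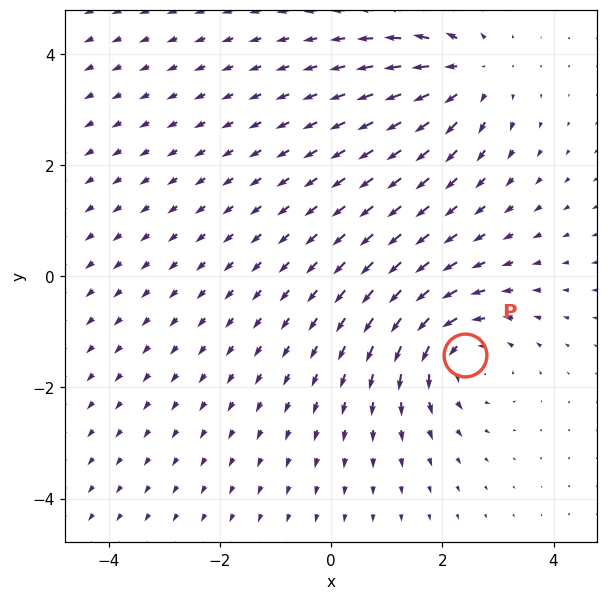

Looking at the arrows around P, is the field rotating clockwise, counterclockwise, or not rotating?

Near P at (2.4, -1.4) the arrows circulate counterclockwise. The curl (z-component) there is about +4; positive curl means counterclockwise rotation.

counterclockwise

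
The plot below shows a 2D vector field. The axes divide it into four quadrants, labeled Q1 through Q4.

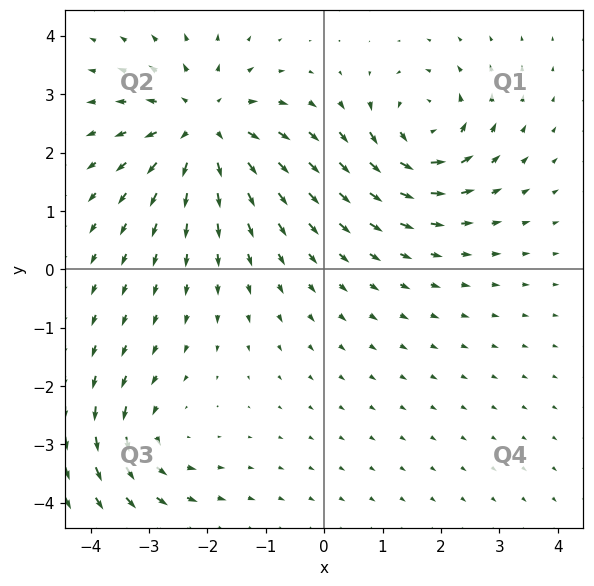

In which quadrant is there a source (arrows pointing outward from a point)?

The source sits at approximately (-2.1, 2.4), which lies in quadrant Q2. The divergence there is about +5, positive as expected for a source.

Q2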